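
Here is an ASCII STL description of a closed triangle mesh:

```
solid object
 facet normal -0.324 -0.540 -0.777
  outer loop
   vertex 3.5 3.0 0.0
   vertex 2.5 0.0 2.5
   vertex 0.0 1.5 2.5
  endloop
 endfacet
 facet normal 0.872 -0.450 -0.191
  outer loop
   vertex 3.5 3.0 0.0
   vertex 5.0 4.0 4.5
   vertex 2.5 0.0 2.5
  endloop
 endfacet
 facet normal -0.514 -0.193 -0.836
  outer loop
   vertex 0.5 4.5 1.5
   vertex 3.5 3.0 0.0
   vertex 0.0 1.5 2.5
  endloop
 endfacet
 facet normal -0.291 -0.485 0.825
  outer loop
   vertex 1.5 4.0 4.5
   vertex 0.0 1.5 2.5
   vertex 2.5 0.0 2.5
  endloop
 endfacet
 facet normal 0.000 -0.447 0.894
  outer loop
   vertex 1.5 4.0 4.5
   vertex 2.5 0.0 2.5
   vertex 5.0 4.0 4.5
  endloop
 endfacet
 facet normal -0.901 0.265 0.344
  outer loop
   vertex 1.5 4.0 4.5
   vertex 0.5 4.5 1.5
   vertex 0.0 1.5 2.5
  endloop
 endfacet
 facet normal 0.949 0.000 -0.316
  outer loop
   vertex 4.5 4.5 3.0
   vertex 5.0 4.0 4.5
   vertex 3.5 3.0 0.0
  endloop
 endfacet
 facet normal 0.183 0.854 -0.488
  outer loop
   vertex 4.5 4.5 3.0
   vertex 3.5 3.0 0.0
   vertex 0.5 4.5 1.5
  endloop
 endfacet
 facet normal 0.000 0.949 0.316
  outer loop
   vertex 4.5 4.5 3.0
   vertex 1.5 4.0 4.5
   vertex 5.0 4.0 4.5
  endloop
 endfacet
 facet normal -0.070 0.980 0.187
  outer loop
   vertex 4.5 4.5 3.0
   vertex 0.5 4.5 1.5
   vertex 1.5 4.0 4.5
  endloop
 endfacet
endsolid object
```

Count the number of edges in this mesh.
15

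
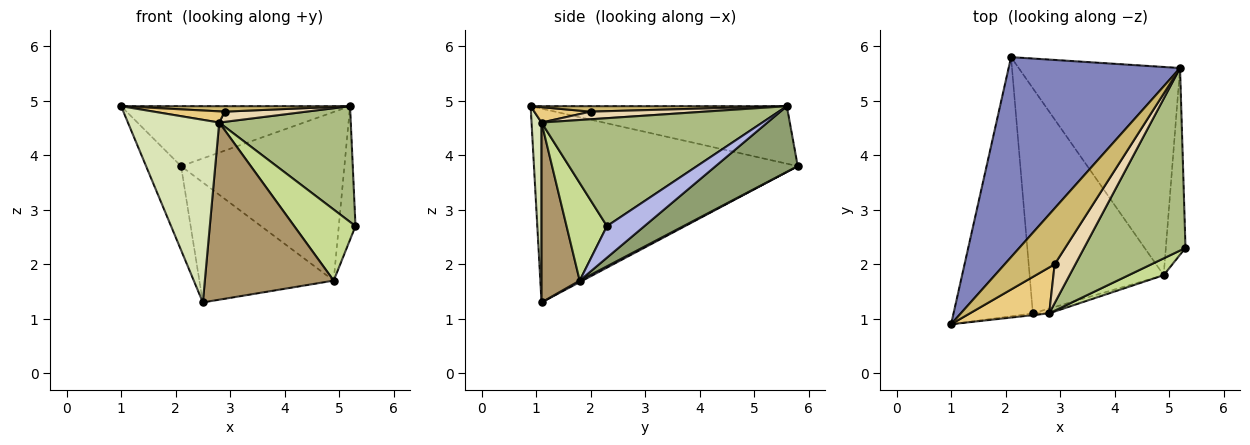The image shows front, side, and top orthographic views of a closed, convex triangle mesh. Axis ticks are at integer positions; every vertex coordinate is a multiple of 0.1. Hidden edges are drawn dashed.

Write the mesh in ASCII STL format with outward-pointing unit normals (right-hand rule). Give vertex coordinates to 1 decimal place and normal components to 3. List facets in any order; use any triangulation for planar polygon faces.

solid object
 facet normal -0.919 0.122 -0.376
  outer loop
   vertex 2.5 1.1 1.3
   vertex 1.0 0.9 4.9
   vertex 2.1 5.8 3.8
  endloop
 endfacet
 facet normal -0.306 0.273 0.912
  outer loop
   vertex 5.2 5.6 4.9
   vertex 2.1 5.8 3.8
   vertex 1.0 0.9 4.9
  endloop
 endfacet
 facet normal 0.010 0.470 -0.882
  outer loop
   vertex 4.9 1.8 1.7
   vertex 2.5 1.1 1.3
   vertex 2.1 5.8 3.8
  endloop
 endfacet
 facet normal 0.794 0.354 -0.494
  outer loop
   vertex 4.9 1.8 1.7
   vertex 5.2 5.6 4.9
   vertex 5.3 2.3 2.7
  endloop
 endfacet
 facet normal 0.302 0.600 -0.741
  outer loop
   vertex 4.9 1.8 1.7
   vertex 2.1 5.8 3.8
   vertex 5.2 5.6 4.9
  endloop
 endfacet
 facet normal 0.669 -0.398 0.628
  outer loop
   vertex 2.8 1.1 4.6
   vertex 5.3 2.3 2.7
   vertex 5.2 5.6 4.9
  endloop
 endfacet
 facet normal 0.540 -0.819 0.193
  outer loop
   vertex 2.8 1.1 4.6
   vertex 4.9 1.8 1.7
   vertex 5.3 2.3 2.7
  endloop
 endfacet
 facet normal 0.109 -0.994 -0.010
  outer loop
   vertex 2.8 1.1 4.6
   vertex 1.0 0.9 4.9
   vertex 2.5 1.1 1.3
  endloop
 endfacet
 facet normal 0.284 -0.959 -0.026
  outer loop
   vertex 2.8 1.1 4.6
   vertex 2.5 1.1 1.3
   vertex 4.9 1.8 1.7
  endloop
 endfacet
 facet normal 0.108 -0.096 0.989
  outer loop
   vertex 2.9 2.0 4.8
   vertex 5.2 5.6 4.9
   vertex 1.0 0.9 4.9
  endloop
 endfacet
 facet normal 0.185 -0.233 0.955
  outer loop
   vertex 2.9 2.0 4.8
   vertex 1.0 0.9 4.9
   vertex 2.8 1.1 4.6
  endloop
 endfacet
 facet normal 0.336 -0.240 0.911
  outer loop
   vertex 2.9 2.0 4.8
   vertex 2.8 1.1 4.6
   vertex 5.2 5.6 4.9
  endloop
 endfacet
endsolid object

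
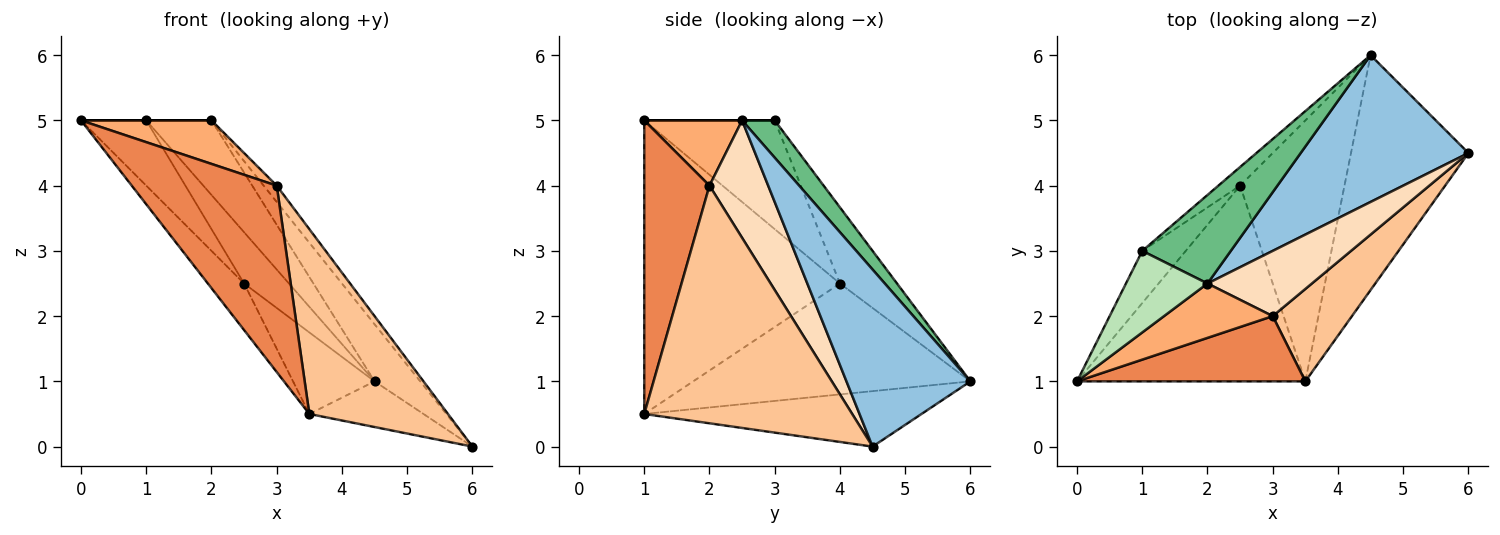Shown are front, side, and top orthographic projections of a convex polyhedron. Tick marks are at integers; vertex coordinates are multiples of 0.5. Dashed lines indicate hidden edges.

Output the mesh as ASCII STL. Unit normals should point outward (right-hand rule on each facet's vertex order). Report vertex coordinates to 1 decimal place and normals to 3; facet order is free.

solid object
 facet normal -0.421 0.173 -0.891
  outer loop
   vertex 3.5 1.0 0.5
   vertex 4.5 6.0 1.0
   vertex 6.0 4.5 0.0
  endloop
 endfacet
 facet normal 0.701 0.258 0.664
  outer loop
   vertex 2.0 2.5 5.0
   vertex 6.0 4.5 0.0
   vertex 4.5 6.0 1.0
  endloop
 endfacet
 facet normal -0.781 0.145 -0.607
  outer loop
   vertex 2.5 4.0 2.5
   vertex 3.5 1.0 0.5
   vertex 0.0 1.0 5.0
  endloop
 endfacet
 facet normal -0.712 0.209 -0.670
  outer loop
   vertex 2.5 4.0 2.5
   vertex 4.5 6.0 1.0
   vertex 3.5 1.0 0.5
  endloop
 endfacet
 facet normal 0.391 -0.869 0.304
  outer loop
   vertex 3.0 2.0 4.0
   vertex 0.0 1.0 5.0
   vertex 3.5 1.0 0.5
  endloop
 endfacet
 facet normal 0.424 -0.566 0.707
  outer loop
   vertex 3.0 2.0 4.0
   vertex 2.0 2.5 5.0
   vertex 0.0 1.0 5.0
  endloop
 endfacet
 facet normal 0.802 -0.535 0.267
  outer loop
   vertex 3.0 2.0 4.0
   vertex 3.5 1.0 0.5
   vertex 6.0 4.5 0.0
  endloop
 endfacet
 facet normal 0.737 0.164 0.655
  outer loop
   vertex 3.0 2.0 4.0
   vertex 6.0 4.5 0.0
   vertex 2.0 2.5 5.0
  endloop
 endfacet
 facet normal 0.307 0.613 0.728
  outer loop
   vertex 1.0 3.0 5.0
   vertex 2.0 2.5 5.0
   vertex 4.5 6.0 1.0
  endloop
 endfacet
 facet normal -0.767 0.603 -0.219
  outer loop
   vertex 1.0 3.0 5.0
   vertex 4.5 6.0 1.0
   vertex 2.5 4.0 2.5
  endloop
 endfacet
 facet normal 0.000 0.000 1.000
  outer loop
   vertex 1.0 3.0 5.0
   vertex 0.0 1.0 5.0
   vertex 2.0 2.5 5.0
  endloop
 endfacet
 facet normal -0.842 0.421 -0.337
  outer loop
   vertex 1.0 3.0 5.0
   vertex 2.5 4.0 2.5
   vertex 0.0 1.0 5.0
  endloop
 endfacet
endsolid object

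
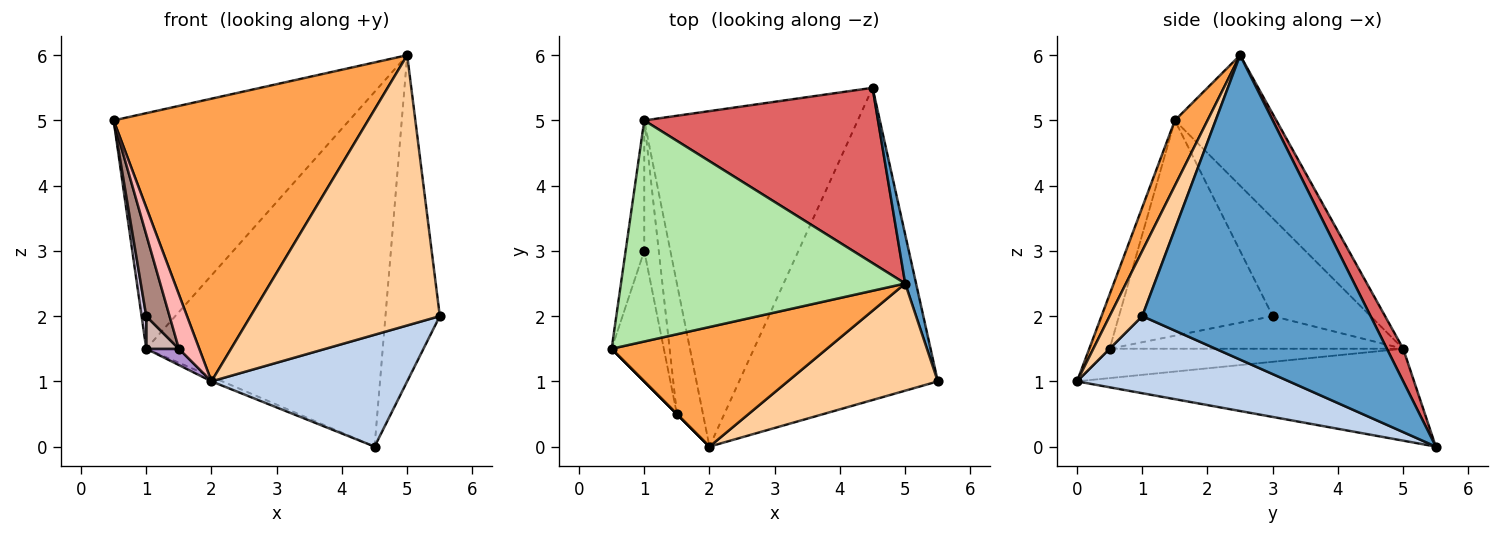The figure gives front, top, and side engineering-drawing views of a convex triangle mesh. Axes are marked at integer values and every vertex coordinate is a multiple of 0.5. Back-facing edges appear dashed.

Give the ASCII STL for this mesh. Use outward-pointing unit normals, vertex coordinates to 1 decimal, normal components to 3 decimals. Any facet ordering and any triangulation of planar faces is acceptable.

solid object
 facet normal 0.972 0.231 0.035
  outer loop
   vertex 5.0 2.5 6.0
   vertex 5.5 1.0 2.0
   vertex 4.5 5.5 0.0
  endloop
 endfacet
 facet normal 0.343 -0.317 -0.884
  outer loop
   vertex 2.0 0.0 1.0
   vertex 4.5 5.5 0.0
   vertex 5.5 1.0 2.0
  endloop
 endfacet
 facet normal 0.117 -0.915 0.387
  outer loop
   vertex 2.0 0.0 1.0
   vertex 5.0 2.5 6.0
   vertex 0.5 1.5 5.0
  endloop
 endfacet
 facet normal 0.158 -0.918 0.364
  outer loop
   vertex 2.0 0.0 1.0
   vertex 5.5 1.0 2.0
   vertex 5.0 2.5 6.0
  endloop
 endfacet
 facet normal -0.395 0.013 -0.918
  outer loop
   vertex 1.0 5.0 1.5
   vertex 4.5 5.5 0.0
   vertex 2.0 0.0 1.0
  endloop
 endfacet
 facet normal -0.300 0.696 0.653
  outer loop
   vertex 1.0 5.0 1.5
   vertex 0.5 1.5 5.0
   vertex 5.0 2.5 6.0
  endloop
 endfacet
 facet normal 0.062 0.895 0.442
  outer loop
   vertex 1.0 5.0 1.5
   vertex 5.0 2.5 6.0
   vertex 4.5 5.5 0.0
  endloop
 endfacet
 facet normal -0.707 -0.707 0.000
  outer loop
   vertex 1.5 0.5 1.5
   vertex 2.0 0.0 1.0
   vertex 0.5 1.5 5.0
  endloop
 endfacet
 facet normal -0.745 -0.083 -0.662
  outer loop
   vertex 1.5 0.5 1.5
   vertex 1.0 5.0 1.5
   vertex 2.0 0.0 1.0
  endloop
 endfacet
 facet normal -0.981 -0.047 -0.187
  outer loop
   vertex 1.0 3.0 2.0
   vertex 0.5 1.5 5.0
   vertex 1.0 5.0 1.5
  endloop
 endfacet
 facet normal -0.961 -0.146 -0.233
  outer loop
   vertex 1.0 3.0 2.0
   vertex 1.5 0.5 1.5
   vertex 0.5 1.5 5.0
  endloop
 endfacet
 facet normal -0.909 -0.101 -0.404
  outer loop
   vertex 1.0 3.0 2.0
   vertex 1.0 5.0 1.5
   vertex 1.5 0.5 1.5
  endloop
 endfacet
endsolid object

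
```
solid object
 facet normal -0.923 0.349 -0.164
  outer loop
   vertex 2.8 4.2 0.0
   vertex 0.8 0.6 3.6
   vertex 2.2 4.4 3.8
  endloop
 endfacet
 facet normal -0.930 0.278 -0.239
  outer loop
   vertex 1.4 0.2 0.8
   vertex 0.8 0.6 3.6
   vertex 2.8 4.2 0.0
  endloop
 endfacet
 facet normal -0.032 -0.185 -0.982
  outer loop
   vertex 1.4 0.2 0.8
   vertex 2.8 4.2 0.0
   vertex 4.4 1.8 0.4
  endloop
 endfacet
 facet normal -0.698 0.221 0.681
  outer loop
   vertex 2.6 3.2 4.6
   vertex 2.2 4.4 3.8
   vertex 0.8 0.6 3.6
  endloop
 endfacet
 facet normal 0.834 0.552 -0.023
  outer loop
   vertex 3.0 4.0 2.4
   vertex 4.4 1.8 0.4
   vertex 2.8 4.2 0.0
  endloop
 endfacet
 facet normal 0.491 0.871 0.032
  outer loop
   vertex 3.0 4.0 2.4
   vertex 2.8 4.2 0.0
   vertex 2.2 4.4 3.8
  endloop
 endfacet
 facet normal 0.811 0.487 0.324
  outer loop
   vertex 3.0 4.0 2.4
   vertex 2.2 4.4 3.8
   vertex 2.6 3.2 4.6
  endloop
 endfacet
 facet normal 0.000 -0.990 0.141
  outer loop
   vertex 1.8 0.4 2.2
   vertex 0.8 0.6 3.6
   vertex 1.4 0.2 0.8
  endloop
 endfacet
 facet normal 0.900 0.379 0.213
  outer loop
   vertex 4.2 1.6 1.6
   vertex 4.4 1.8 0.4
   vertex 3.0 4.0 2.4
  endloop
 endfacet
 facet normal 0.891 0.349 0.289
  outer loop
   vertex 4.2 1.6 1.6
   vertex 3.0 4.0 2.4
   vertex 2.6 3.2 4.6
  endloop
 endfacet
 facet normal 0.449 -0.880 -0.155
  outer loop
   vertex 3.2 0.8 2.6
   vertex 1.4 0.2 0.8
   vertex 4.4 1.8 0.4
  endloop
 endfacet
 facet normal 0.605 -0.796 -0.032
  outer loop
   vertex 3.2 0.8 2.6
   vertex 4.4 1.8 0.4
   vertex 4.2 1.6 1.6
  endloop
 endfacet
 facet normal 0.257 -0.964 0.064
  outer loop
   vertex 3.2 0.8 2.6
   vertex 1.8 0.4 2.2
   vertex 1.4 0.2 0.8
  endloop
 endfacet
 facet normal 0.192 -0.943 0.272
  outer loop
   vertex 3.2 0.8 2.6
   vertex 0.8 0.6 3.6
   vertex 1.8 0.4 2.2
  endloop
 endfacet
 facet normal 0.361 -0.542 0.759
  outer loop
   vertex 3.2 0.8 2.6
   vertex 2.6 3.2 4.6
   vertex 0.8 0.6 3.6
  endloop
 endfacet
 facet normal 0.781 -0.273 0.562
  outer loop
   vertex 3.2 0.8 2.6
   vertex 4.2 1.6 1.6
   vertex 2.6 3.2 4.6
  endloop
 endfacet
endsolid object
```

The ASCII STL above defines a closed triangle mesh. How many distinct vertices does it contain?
10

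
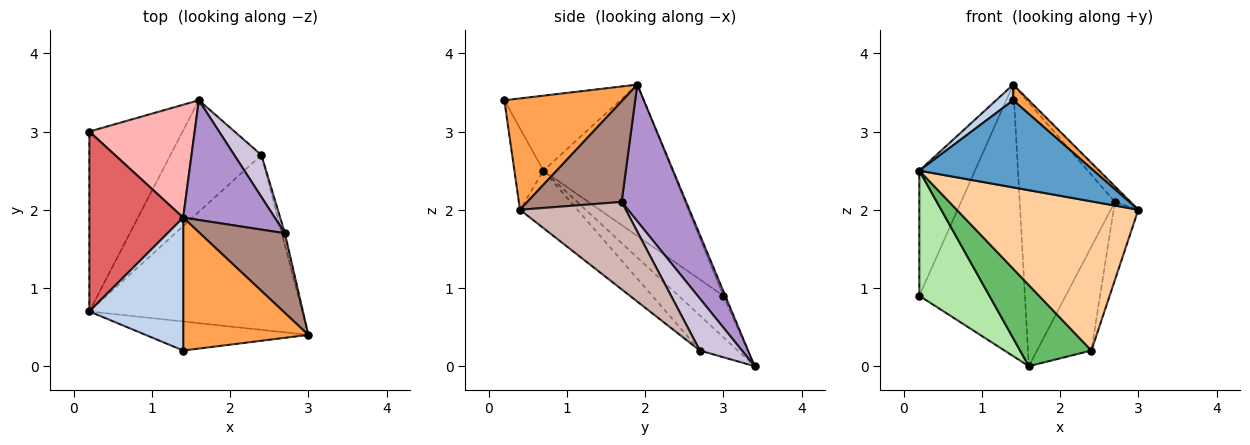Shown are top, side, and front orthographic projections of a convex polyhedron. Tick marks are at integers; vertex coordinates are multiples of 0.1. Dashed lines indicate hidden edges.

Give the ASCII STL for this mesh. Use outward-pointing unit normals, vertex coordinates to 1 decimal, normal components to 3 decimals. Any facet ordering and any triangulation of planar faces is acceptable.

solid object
 facet normal -0.156 -0.937 -0.312
  outer loop
   vertex 1.4 0.2 3.4
   vertex 0.2 0.7 2.5
   vertex 3.0 0.4 2.0
  endloop
 endfacet
 facet normal -0.622 -0.092 0.778
  outer loop
   vertex 1.4 0.2 3.4
   vertex 1.4 1.9 3.6
   vertex 0.2 0.7 2.5
  endloop
 endfacet
 facet normal 0.662 -0.088 0.744
  outer loop
   vertex 1.4 0.2 3.4
   vertex 3.0 0.4 2.0
   vertex 1.4 1.9 3.6
  endloop
 endfacet
 facet normal -0.201 -0.636 -0.745
  outer loop
   vertex 2.4 2.7 0.2
   vertex 3.0 0.4 2.0
   vertex 0.2 0.7 2.5
  endloop
 endfacet
 facet normal -0.298 -0.561 -0.772
  outer loop
   vertex 2.4 2.7 0.2
   vertex 0.2 0.7 2.5
   vertex 1.6 3.4 0.0
  endloop
 endfacet
 facet normal -0.343 -0.537 -0.771
  outer loop
   vertex 0.2 3.0 0.9
   vertex 1.6 3.4 0.0
   vertex 0.2 0.7 2.5
  endloop
 endfacet
 facet normal -0.798 0.344 0.495
  outer loop
   vertex 0.2 3.0 0.9
   vertex 0.2 0.7 2.5
   vertex 1.4 1.9 3.6
  endloop
 endfacet
 facet normal -0.017 0.923 0.384
  outer loop
   vertex 0.2 3.0 0.9
   vertex 1.4 1.9 3.6
   vertex 1.6 3.4 0.0
  endloop
 endfacet
 facet normal 0.525 0.775 0.352
  outer loop
   vertex 2.7 1.7 2.1
   vertex 1.6 3.4 0.0
   vertex 1.4 1.9 3.6
  endloop
 endfacet
 facet normal 0.583 0.753 0.304
  outer loop
   vertex 2.7 1.7 2.1
   vertex 2.4 2.7 0.2
   vertex 1.6 3.4 0.0
  endloop
 endfacet
 facet normal 0.758 0.126 0.640
  outer loop
   vertex 2.7 1.7 2.1
   vertex 1.4 1.9 3.6
   vertex 3.0 0.4 2.0
  endloop
 endfacet
 facet normal 0.973 0.227 -0.034
  outer loop
   vertex 2.7 1.7 2.1
   vertex 3.0 0.4 2.0
   vertex 2.4 2.7 0.2
  endloop
 endfacet
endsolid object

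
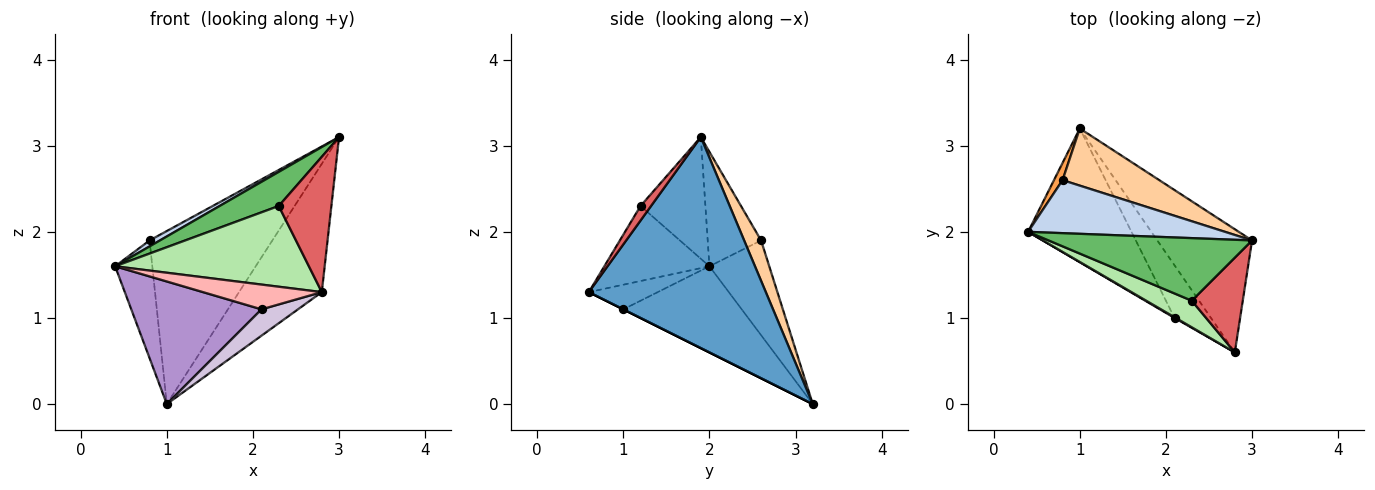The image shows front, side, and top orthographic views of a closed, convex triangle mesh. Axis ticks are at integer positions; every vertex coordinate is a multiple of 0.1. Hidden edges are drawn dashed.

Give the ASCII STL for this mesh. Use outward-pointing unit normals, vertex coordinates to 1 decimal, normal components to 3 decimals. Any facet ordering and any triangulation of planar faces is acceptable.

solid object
 facet normal 0.839 0.393 -0.377
  outer loop
   vertex 1.0 3.2 0.0
   vertex 3.0 1.9 3.1
   vertex 2.8 0.6 1.3
  endloop
 endfacet
 facet normal -0.500 -0.097 0.861
  outer loop
   vertex 0.8 2.6 1.9
   vertex 0.4 2.0 1.6
   vertex 3.0 1.9 3.1
  endloop
 endfacet
 facet normal -0.847 0.526 0.077
  outer loop
   vertex 0.8 2.6 1.9
   vertex 1.0 3.2 0.0
   vertex 0.4 2.0 1.6
  endloop
 endfacet
 facet normal 0.130 0.941 0.311
  outer loop
   vertex 0.8 2.6 1.9
   vertex 3.0 1.9 3.1
   vertex 1.0 3.2 0.0
  endloop
 endfacet
 facet normal -0.465 -0.424 0.777
  outer loop
   vertex 2.3 1.2 2.3
   vertex 3.0 1.9 3.1
   vertex 0.4 2.0 1.6
  endloop
 endfacet
 facet normal -0.458 -0.844 0.278
  outer loop
   vertex 2.3 1.2 2.3
   vertex 0.4 2.0 1.6
   vertex 2.8 0.6 1.3
  endloop
 endfacet
 facet normal 0.162 -0.808 0.566
  outer loop
   vertex 2.3 1.2 2.3
   vertex 2.8 0.6 1.3
   vertex 3.0 1.9 3.1
  endloop
 endfacet
 facet normal -0.501 -0.865 0.025
  outer loop
   vertex 2.1 1.0 1.1
   vertex 2.8 0.6 1.3
   vertex 0.4 2.0 1.6
  endloop
 endfacet
 facet normal -0.523 -0.576 -0.628
  outer loop
   vertex 2.1 1.0 1.1
   vertex 0.4 2.0 1.6
   vertex 1.0 3.2 0.0
  endloop
 endfacet
 facet normal 0.000 -0.447 -0.894
  outer loop
   vertex 2.1 1.0 1.1
   vertex 1.0 3.2 0.0
   vertex 2.8 0.6 1.3
  endloop
 endfacet
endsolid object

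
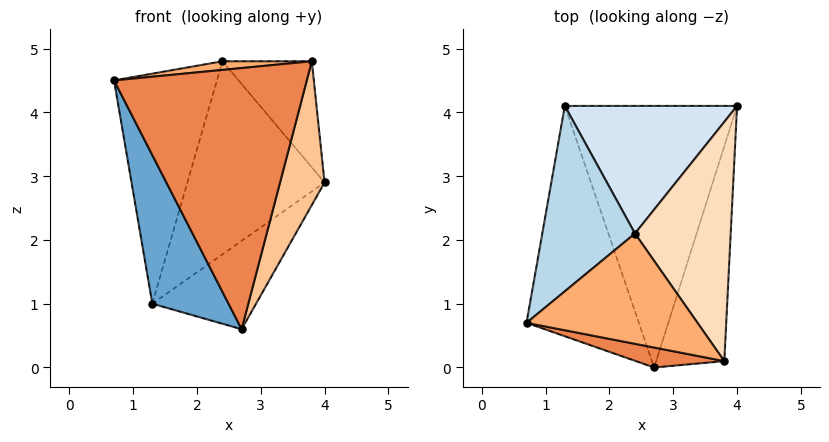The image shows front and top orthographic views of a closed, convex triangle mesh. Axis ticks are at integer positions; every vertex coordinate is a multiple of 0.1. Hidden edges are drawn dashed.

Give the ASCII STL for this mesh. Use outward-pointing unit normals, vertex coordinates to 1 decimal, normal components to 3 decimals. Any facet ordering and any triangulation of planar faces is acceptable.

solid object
 facet normal -0.877 -0.260 -0.403
  outer loop
   vertex 1.3 4.1 1.0
   vertex 2.7 0.0 0.6
   vertex 0.7 0.7 4.5
  endloop
 endfacet
 facet normal 0.555 0.266 -0.788
  outer loop
   vertex 1.3 4.1 1.0
   vertex 4.0 4.1 2.9
   vertex 2.7 0.0 0.6
  endloop
 endfacet
 facet normal -0.601 0.622 0.502
  outer loop
   vertex 1.3 4.1 1.0
   vertex 0.7 0.7 4.5
   vertex 2.4 2.1 4.8
  endloop
 endfacet
 facet normal -0.362 0.778 0.514
  outer loop
   vertex 1.3 4.1 1.0
   vertex 2.4 2.1 4.8
   vertex 4.0 4.1 2.9
  endloop
 endfacet
 facet normal -0.196 -0.978 0.075
  outer loop
   vertex 3.8 0.1 4.8
   vertex 0.7 0.7 4.5
   vertex 2.7 0.0 0.6
  endloop
 endfacet
 facet normal -0.111 -0.078 0.991
  outer loop
   vertex 3.8 0.1 4.8
   vertex 2.4 2.1 4.8
   vertex 0.7 0.7 4.5
  endloop
 endfacet
 facet normal 0.955 -0.165 -0.246
  outer loop
   vertex 3.8 0.1 4.8
   vertex 2.7 0.0 0.6
   vertex 4.0 4.1 2.9
  endloop
 endfacet
 facet normal 0.501 0.351 0.791
  outer loop
   vertex 3.8 0.1 4.8
   vertex 4.0 4.1 2.9
   vertex 2.4 2.1 4.8
  endloop
 endfacet
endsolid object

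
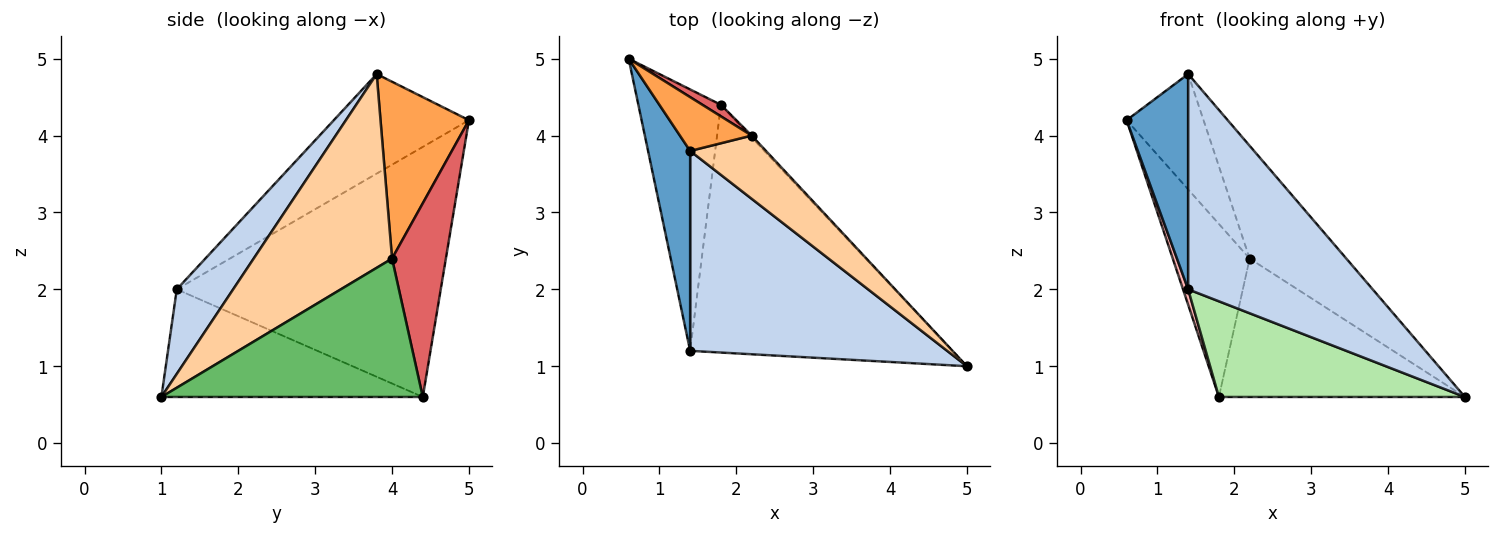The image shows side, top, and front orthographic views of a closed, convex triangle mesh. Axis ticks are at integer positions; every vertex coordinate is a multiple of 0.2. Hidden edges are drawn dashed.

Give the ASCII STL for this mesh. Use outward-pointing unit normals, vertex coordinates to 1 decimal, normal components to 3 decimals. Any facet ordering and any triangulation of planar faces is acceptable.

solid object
 facet normal -0.849 -0.387 0.359
  outer loop
   vertex 1.4 1.2 2.0
   vertex 1.4 3.8 4.8
   vertex 0.6 5.0 4.2
  endloop
 endfacet
 facet normal 0.218 -0.715 0.664
  outer loop
   vertex 1.4 1.2 2.0
   vertex 5.0 1.0 0.6
   vertex 1.4 3.8 4.8
  endloop
 endfacet
 facet normal 0.722 0.627 0.293
  outer loop
   vertex 2.2 4.0 2.4
   vertex 0.6 5.0 4.2
   vertex 1.4 3.8 4.8
  endloop
 endfacet
 facet normal 0.781 0.545 0.306
  outer loop
   vertex 2.2 4.0 2.4
   vertex 1.4 3.8 4.8
   vertex 5.0 1.0 0.6
  endloop
 endfacet
 facet normal 0.728 0.685 -0.010
  outer loop
   vertex 1.8 4.4 0.6
   vertex 2.2 4.0 2.4
   vertex 5.0 1.0 0.6
  endloop
 endfacet
 facet normal -0.357 -0.336 -0.871
  outer loop
   vertex 1.8 4.4 0.6
   vertex 5.0 1.0 0.6
   vertex 1.4 1.2 2.0
  endloop
 endfacet
 facet normal 0.573 0.818 0.055
  outer loop
   vertex 1.8 4.4 0.6
   vertex 0.6 5.0 4.2
   vertex 2.2 4.0 2.4
  endloop
 endfacet
 facet normal -0.949 -0.018 -0.313
  outer loop
   vertex 1.8 4.4 0.6
   vertex 1.4 1.2 2.0
   vertex 0.6 5.0 4.2
  endloop
 endfacet
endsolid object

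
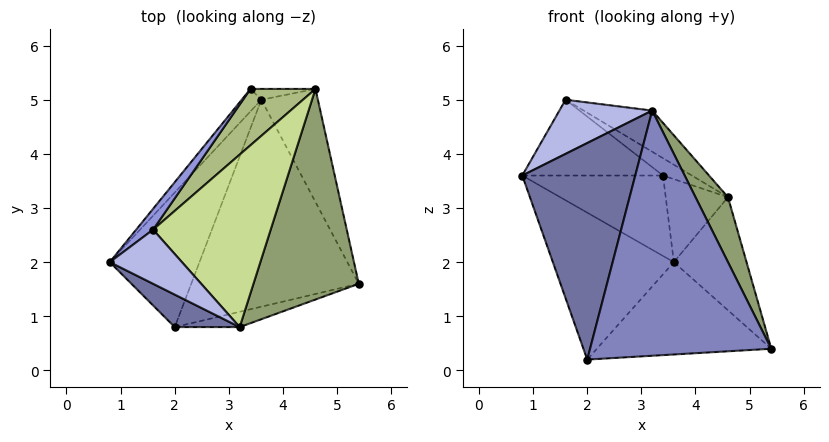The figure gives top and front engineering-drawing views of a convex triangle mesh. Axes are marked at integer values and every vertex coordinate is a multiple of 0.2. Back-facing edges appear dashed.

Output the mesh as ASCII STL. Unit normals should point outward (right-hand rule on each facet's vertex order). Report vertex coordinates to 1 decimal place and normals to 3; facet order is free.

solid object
 facet normal -0.494 -0.860 0.129
  outer loop
   vertex 2.0 0.8 0.2
   vertex 3.2 0.8 4.8
   vertex 0.8 2.0 3.6
  endloop
 endfacet
 facet normal 0.232 -0.971 -0.061
  outer loop
   vertex 2.0 0.8 0.2
   vertex 5.4 1.6 0.4
   vertex 3.2 0.8 4.8
  endloop
 endfacet
 facet normal -0.765 0.621 0.171
  outer loop
   vertex 1.6 2.6 5.0
   vertex 3.4 5.2 3.6
   vertex 0.8 2.0 3.6
  endloop
 endfacet
 facet normal -0.577 -0.577 0.577
  outer loop
   vertex 1.6 2.6 5.0
   vertex 0.8 2.0 3.6
   vertex 3.2 0.8 4.8
  endloop
 endfacet
 facet normal 0.896 -0.131 0.424
  outer loop
   vertex 4.6 5.2 3.2
   vertex 3.2 0.8 4.8
   vertex 5.4 1.6 0.4
  endloop
 endfacet
 facet normal 0.304 0.280 0.911
  outer loop
   vertex 4.6 5.2 3.2
   vertex 3.4 5.2 3.6
   vertex 1.6 2.6 5.0
  endloop
 endfacet
 facet normal 0.357 0.217 0.909
  outer loop
   vertex 4.6 5.2 3.2
   vertex 1.6 2.6 5.0
   vertex 3.2 0.8 4.8
  endloop
 endfacet
 facet normal -0.043 0.991 -0.129
  outer loop
   vertex 3.6 5.0 2.0
   vertex 3.4 5.2 3.6
   vertex 4.6 5.2 3.2
  endloop
 endfacet
 facet normal -0.764 0.621 -0.173
  outer loop
   vertex 3.6 5.0 2.0
   vertex 0.8 2.0 3.6
   vertex 3.4 5.2 3.6
  endloop
 endfacet
 facet normal -0.762 0.478 -0.437
  outer loop
   vertex 3.6 5.0 2.0
   vertex 2.0 0.8 0.2
   vertex 0.8 2.0 3.6
  endloop
 endfacet
 facet normal -0.042 0.407 -0.912
  outer loop
   vertex 3.6 5.0 2.0
   vertex 5.4 1.6 0.4
   vertex 2.0 0.8 0.2
  endloop
 endfacet
 facet normal 0.577 0.577 -0.577
  outer loop
   vertex 3.6 5.0 2.0
   vertex 4.6 5.2 3.2
   vertex 5.4 1.6 0.4
  endloop
 endfacet
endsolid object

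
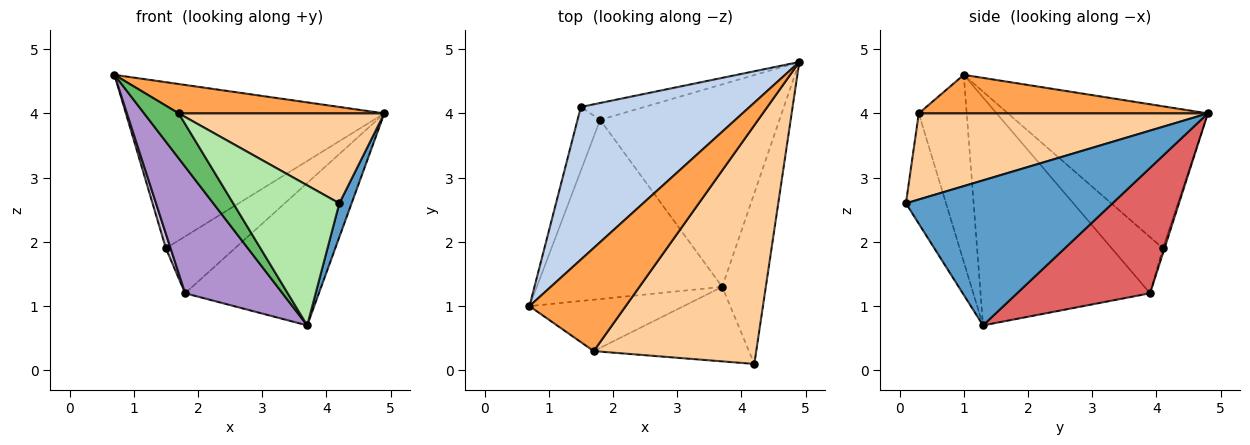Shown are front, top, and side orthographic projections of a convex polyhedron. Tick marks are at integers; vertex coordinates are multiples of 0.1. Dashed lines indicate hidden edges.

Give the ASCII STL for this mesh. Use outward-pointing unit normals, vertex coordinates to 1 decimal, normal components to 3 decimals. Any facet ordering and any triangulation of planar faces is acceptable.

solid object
 facet normal 0.956 -0.057 -0.287
  outer loop
   vertex 3.7 1.3 0.7
   vertex 4.9 4.8 4.0
   vertex 4.2 0.1 2.6
  endloop
 endfacet
 facet normal -0.495 0.640 0.588
  outer loop
   vertex 1.5 4.1 1.9
   vertex 0.7 1.0 4.6
   vertex 4.9 4.8 4.0
  endloop
 endfacet
 facet normal 0.360 -0.256 0.897
  outer loop
   vertex 1.7 0.3 4.0
   vertex 4.9 4.8 4.0
   vertex 0.7 1.0 4.6
  endloop
 endfacet
 facet normal 0.444 -0.316 0.838
  outer loop
   vertex 1.7 0.3 4.0
   vertex 4.2 0.1 2.6
   vertex 4.9 4.8 4.0
  endloop
 endfacet
 facet normal -0.674 -0.486 -0.556
  outer loop
   vertex 1.7 0.3 4.0
   vertex 0.7 1.0 4.6
   vertex 3.7 1.3 0.7
  endloop
 endfacet
 facet normal -0.317 -0.837 -0.446
  outer loop
   vertex 1.7 0.3 4.0
   vertex 3.7 1.3 0.7
   vertex 4.2 0.1 2.6
  endloop
 endfacet
 facet normal 0.496 0.499 -0.710
  outer loop
   vertex 1.8 3.9 1.2
   vertex 4.9 4.8 4.0
   vertex 3.7 1.3 0.7
  endloop
 endfacet
 facet normal -0.022 0.959 -0.283
  outer loop
   vertex 1.8 3.9 1.2
   vertex 1.5 4.1 1.9
   vertex 4.9 4.8 4.0
  endloop
 endfacet
 facet normal -0.709 -0.407 -0.576
  outer loop
   vertex 1.8 3.9 1.2
   vertex 3.7 1.3 0.7
   vertex 0.7 1.0 4.6
  endloop
 endfacet
 facet normal -0.924 -0.085 -0.372
  outer loop
   vertex 1.8 3.9 1.2
   vertex 0.7 1.0 4.6
   vertex 1.5 4.1 1.9
  endloop
 endfacet
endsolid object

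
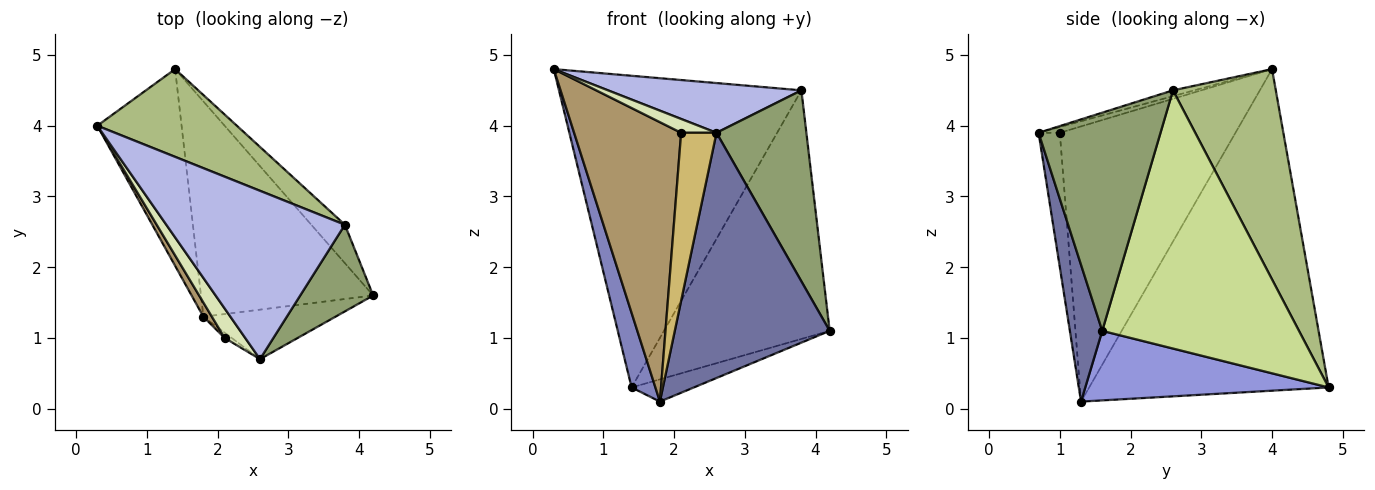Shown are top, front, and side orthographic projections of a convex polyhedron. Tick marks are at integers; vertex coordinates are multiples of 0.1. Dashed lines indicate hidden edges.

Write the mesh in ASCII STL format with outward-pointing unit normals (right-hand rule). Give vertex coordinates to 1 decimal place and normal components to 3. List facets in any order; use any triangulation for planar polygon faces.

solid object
 facet normal 0.201 -0.960 -0.194
  outer loop
   vertex 1.8 1.3 0.1
   vertex 4.2 1.6 1.1
   vertex 2.6 0.7 3.9
  endloop
 endfacet
 facet normal -0.963 -0.096 -0.252
  outer loop
   vertex 1.4 4.8 0.3
   vertex 1.8 1.3 0.1
   vertex 0.3 4.0 4.8
  endloop
 endfacet
 facet normal 0.373 0.095 -0.923
  outer loop
   vertex 1.4 4.8 0.3
   vertex 4.2 1.6 1.1
   vertex 1.8 1.3 0.1
  endloop
 endfacet
 facet normal -0.031 -0.283 0.959
  outer loop
   vertex 3.8 2.6 4.5
   vertex 0.3 4.0 4.8
   vertex 2.6 0.7 3.9
  endloop
 endfacet
 facet normal 0.777 -0.573 0.260
  outer loop
   vertex 3.8 2.6 4.5
   vertex 2.6 0.7 3.9
   vertex 4.2 1.6 1.1
  endloop
 endfacet
 facet normal 0.378 0.891 0.251
  outer loop
   vertex 3.8 2.6 4.5
   vertex 1.4 4.8 0.3
   vertex 0.3 4.0 4.8
  endloop
 endfacet
 facet normal 0.761 0.641 -0.099
  outer loop
   vertex 3.8 2.6 4.5
   vertex 4.2 1.6 1.1
   vertex 1.4 4.8 0.3
  endloop
 endfacet
 facet normal -0.247 -0.411 0.877
  outer loop
   vertex 2.1 1.0 3.9
   vertex 2.6 0.7 3.9
   vertex 0.3 4.0 4.8
  endloop
 endfacet
 facet normal -0.854 -0.520 0.026
  outer loop
   vertex 2.1 1.0 3.9
   vertex 0.3 4.0 4.8
   vertex 1.8 1.3 0.1
  endloop
 endfacet
 facet normal -0.514 -0.857 -0.027
  outer loop
   vertex 2.1 1.0 3.9
   vertex 1.8 1.3 0.1
   vertex 2.6 0.7 3.9
  endloop
 endfacet
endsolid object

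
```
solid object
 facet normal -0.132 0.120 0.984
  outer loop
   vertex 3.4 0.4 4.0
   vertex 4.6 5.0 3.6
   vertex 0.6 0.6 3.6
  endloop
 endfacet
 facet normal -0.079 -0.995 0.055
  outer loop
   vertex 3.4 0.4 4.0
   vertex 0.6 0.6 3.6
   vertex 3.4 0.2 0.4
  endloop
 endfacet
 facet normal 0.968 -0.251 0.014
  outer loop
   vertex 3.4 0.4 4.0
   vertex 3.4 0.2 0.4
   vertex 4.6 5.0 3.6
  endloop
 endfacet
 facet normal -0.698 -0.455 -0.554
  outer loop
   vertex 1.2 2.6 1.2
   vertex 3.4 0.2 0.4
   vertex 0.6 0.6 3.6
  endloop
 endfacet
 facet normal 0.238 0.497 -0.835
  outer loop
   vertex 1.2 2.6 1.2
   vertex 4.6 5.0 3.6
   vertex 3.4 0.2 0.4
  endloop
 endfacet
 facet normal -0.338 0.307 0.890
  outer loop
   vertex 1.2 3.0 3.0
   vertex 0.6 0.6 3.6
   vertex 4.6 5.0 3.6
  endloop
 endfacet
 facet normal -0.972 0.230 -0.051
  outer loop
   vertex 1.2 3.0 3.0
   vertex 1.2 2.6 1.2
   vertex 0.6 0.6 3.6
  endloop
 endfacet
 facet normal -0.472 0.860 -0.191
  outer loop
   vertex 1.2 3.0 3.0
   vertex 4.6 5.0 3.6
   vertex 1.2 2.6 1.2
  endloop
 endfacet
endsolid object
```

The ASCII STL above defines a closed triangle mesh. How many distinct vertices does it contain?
6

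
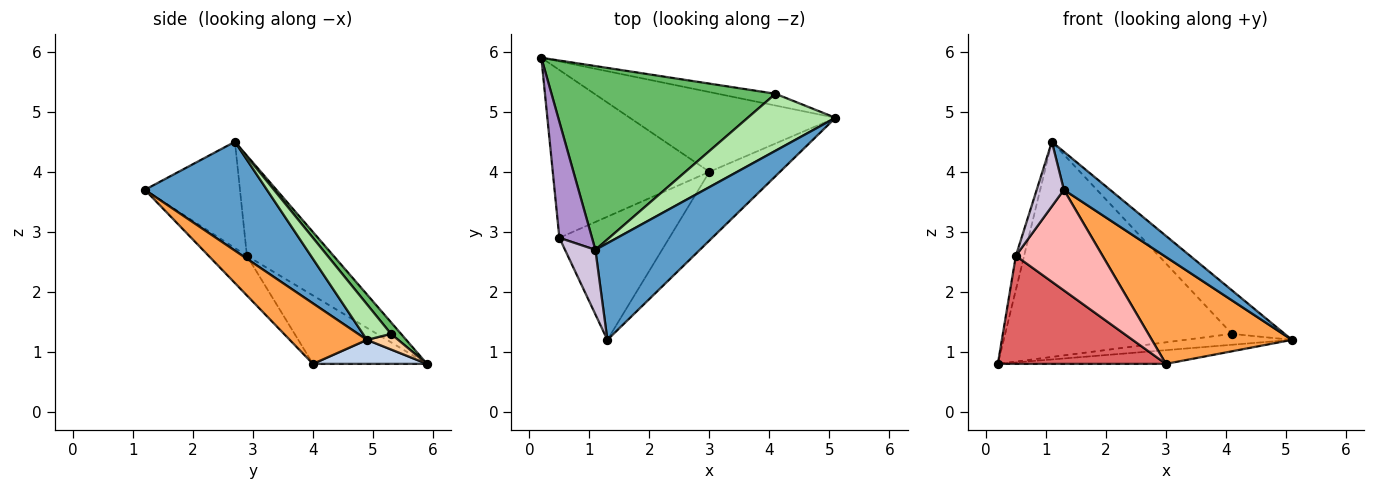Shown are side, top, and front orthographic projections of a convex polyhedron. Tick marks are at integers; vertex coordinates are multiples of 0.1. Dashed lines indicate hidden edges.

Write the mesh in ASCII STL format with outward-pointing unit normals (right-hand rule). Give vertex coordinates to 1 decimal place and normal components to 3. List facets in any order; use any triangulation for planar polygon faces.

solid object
 facet normal 0.696 -0.263 0.668
  outer loop
   vertex 1.1 2.7 4.5
   vertex 1.3 1.2 3.7
   vertex 5.1 4.9 1.2
  endloop
 endfacet
 facet normal 0.114 0.168 -0.979
  outer loop
   vertex 3.0 4.0 0.8
   vertex 0.2 5.9 0.8
   vertex 5.1 4.9 1.2
  endloop
 endfacet
 facet normal 0.421 -0.763 -0.490
  outer loop
   vertex 3.0 4.0 0.8
   vertex 5.1 4.9 1.2
   vertex 1.3 1.2 3.7
  endloop
 endfacet
 facet normal 0.195 0.667 -0.719
  outer loop
   vertex 4.1 5.3 1.3
   vertex 5.1 4.9 1.2
   vertex 0.2 5.9 0.8
  endloop
 endfacet
 facet normal 0.034 0.760 0.649
  outer loop
   vertex 4.1 5.3 1.3
   vertex 0.2 5.9 0.8
   vertex 1.1 2.7 4.5
  endloop
 endfacet
 facet normal 0.307 0.577 0.757
  outer loop
   vertex 4.1 5.3 1.3
   vertex 1.1 2.7 4.5
   vertex 5.1 4.9 1.2
  endloop
 endfacet
 facet normal -0.345 -0.508 -0.789
  outer loop
   vertex 0.5 2.9 2.6
   vertex 0.2 5.9 0.8
   vertex 3.0 4.0 0.8
  endloop
 endfacet
 facet normal -0.269 -0.609 -0.746
  outer loop
   vertex 0.5 2.9 2.6
   vertex 3.0 4.0 0.8
   vertex 1.3 1.2 3.7
  endloop
 endfacet
 facet normal -0.947 0.090 0.309
  outer loop
   vertex 0.5 2.9 2.6
   vertex 1.1 2.7 4.5
   vertex 0.2 5.9 0.8
  endloop
 endfacet
 facet normal -0.927 -0.265 0.265
  outer loop
   vertex 0.5 2.9 2.6
   vertex 1.3 1.2 3.7
   vertex 1.1 2.7 4.5
  endloop
 endfacet
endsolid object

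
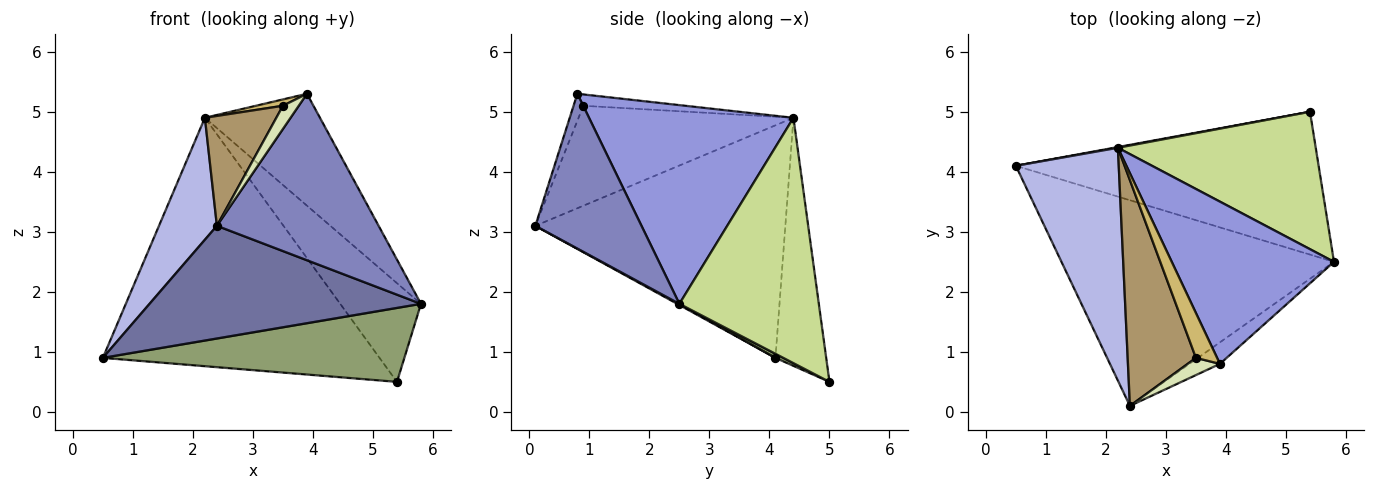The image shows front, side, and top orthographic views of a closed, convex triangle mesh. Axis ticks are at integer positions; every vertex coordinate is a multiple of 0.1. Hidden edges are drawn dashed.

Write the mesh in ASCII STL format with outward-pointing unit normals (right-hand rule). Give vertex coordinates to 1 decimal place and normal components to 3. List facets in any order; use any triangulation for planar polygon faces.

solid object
 facet normal 0.004 -0.481 -0.877
  outer loop
   vertex 2.4 0.1 3.1
   vertex 0.5 4.1 0.9
   vertex 5.8 2.5 1.8
  endloop
 endfacet
 facet normal 0.546 -0.831 -0.108
  outer loop
   vertex 3.9 0.8 5.3
   vertex 2.4 0.1 3.1
   vertex 5.8 2.5 1.8
  endloop
 endfacet
 facet normal 0.710 0.400 0.580
  outer loop
   vertex 2.2 4.4 4.9
   vertex 3.9 0.8 5.3
   vertex 5.8 2.5 1.8
  endloop
 endfacet
 facet normal -0.895 -0.207 0.396
  outer loop
   vertex 2.2 4.4 4.9
   vertex 0.5 4.1 0.9
   vertex 2.4 0.1 3.1
  endloop
 endfacet
 facet normal 0.012 -0.460 -0.888
  outer loop
   vertex 5.4 5.0 0.5
   vertex 5.8 2.5 1.8
   vertex 0.5 4.1 0.9
  endloop
 endfacet
 facet normal -0.180 0.984 0.003
  outer loop
   vertex 5.4 5.0 0.5
   vertex 0.5 4.1 0.9
   vertex 2.2 4.4 4.9
  endloop
 endfacet
 facet normal 0.710 0.411 0.572
  outer loop
   vertex 5.4 5.0 0.5
   vertex 2.2 4.4 4.9
   vertex 5.8 2.5 1.8
  endloop
 endfacet
 facet normal -0.446 -0.719 0.533
  outer loop
   vertex 3.5 0.9 5.1
   vertex 2.4 0.1 3.1
   vertex 3.9 0.8 5.3
  endloop
 endfacet
 facet normal -0.796 -0.265 0.544
  outer loop
   vertex 3.5 0.9 5.1
   vertex 2.2 4.4 4.9
   vertex 2.4 0.1 3.1
  endloop
 endfacet
 facet normal -0.468 -0.124 0.875
  outer loop
   vertex 3.5 0.9 5.1
   vertex 3.9 0.8 5.3
   vertex 2.2 4.4 4.9
  endloop
 endfacet
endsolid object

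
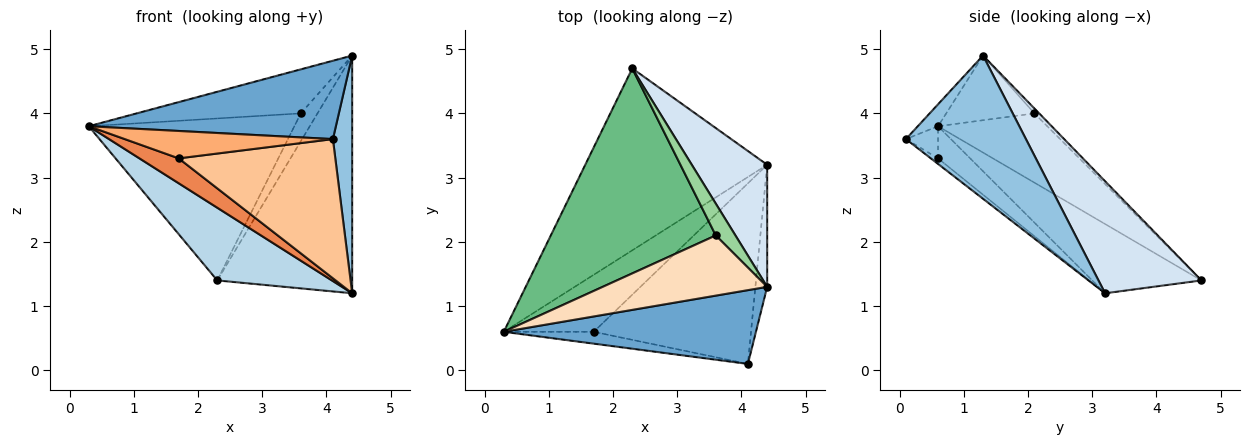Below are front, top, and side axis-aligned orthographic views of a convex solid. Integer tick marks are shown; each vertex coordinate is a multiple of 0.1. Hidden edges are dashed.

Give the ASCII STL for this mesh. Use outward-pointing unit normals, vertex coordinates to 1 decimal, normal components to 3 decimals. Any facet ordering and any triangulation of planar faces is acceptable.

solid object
 facet normal -0.060 -0.727 0.684
  outer loop
   vertex 4.4 1.3 4.9
   vertex 0.3 0.6 3.8
   vertex 4.1 0.1 3.6
  endloop
 endfacet
 facet normal 0.984 -0.158 -0.081
  outer loop
   vertex 4.4 1.3 4.9
   vertex 4.1 0.1 3.6
   vertex 4.4 3.2 1.2
  endloop
 endfacet
 facet normal -0.333 -0.350 -0.875
  outer loop
   vertex 2.3 4.7 1.4
   vertex 4.4 3.2 1.2
   vertex 0.3 0.6 3.8
  endloop
 endfacet
 facet normal 0.562 0.736 0.378
  outer loop
   vertex 2.3 4.7 1.4
   vertex 4.4 1.3 4.9
   vertex 4.4 3.2 1.2
  endloop
 endfacet
 facet normal -0.311 -0.380 -0.871
  outer loop
   vertex 1.7 0.6 3.3
   vertex 0.3 0.6 3.8
   vertex 4.4 3.2 1.2
  endloop
 endfacet
 facet normal -0.140 -0.909 -0.393
  outer loop
   vertex 1.7 0.6 3.3
   vertex 4.1 0.1 3.6
   vertex 0.3 0.6 3.8
  endloop
 endfacet
 facet normal -0.028 -0.610 -0.792
  outer loop
   vertex 1.7 0.6 3.3
   vertex 4.4 3.2 1.2
   vertex 4.1 0.1 3.6
  endloop
 endfacet
 facet normal -0.302 0.563 0.769
  outer loop
   vertex 3.6 2.1 4.0
   vertex 0.3 0.6 3.8
   vertex 4.4 1.3 4.9
  endloop
 endfacet
 facet normal -0.313 0.589 0.745
  outer loop
   vertex 3.6 2.1 4.0
   vertex 2.3 4.7 1.4
   vertex 0.3 0.6 3.8
  endloop
 endfacet
 facet normal -0.185 0.647 0.740
  outer loop
   vertex 3.6 2.1 4.0
   vertex 4.4 1.3 4.9
   vertex 2.3 4.7 1.4
  endloop
 endfacet
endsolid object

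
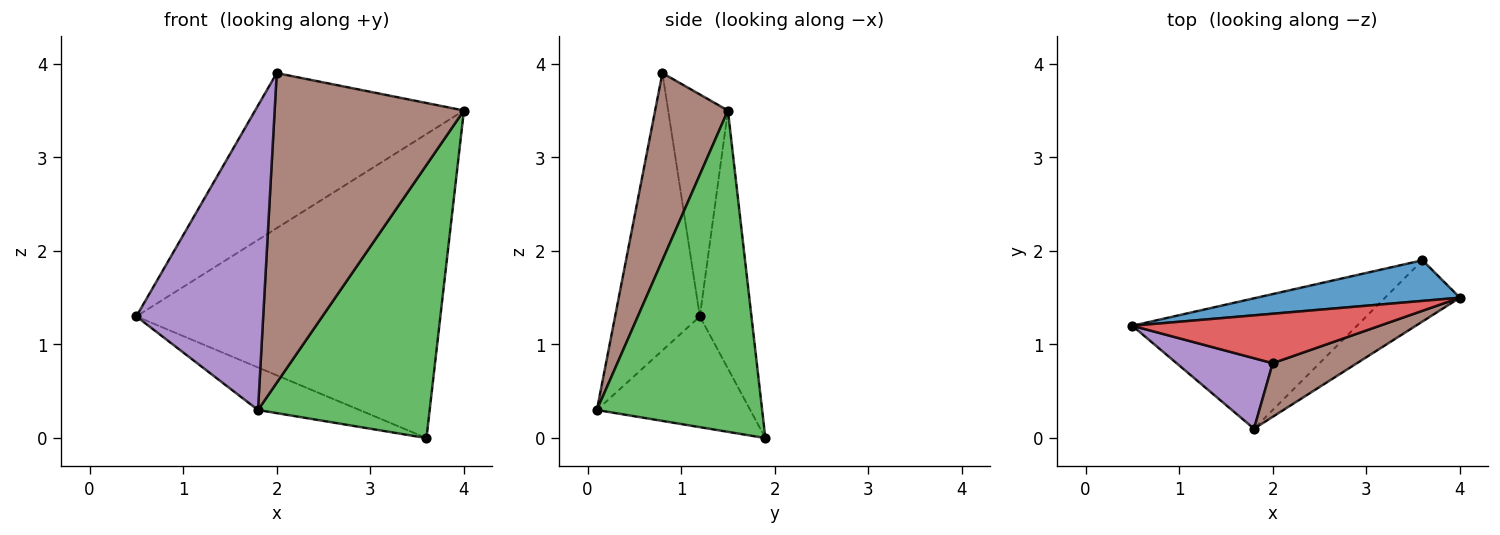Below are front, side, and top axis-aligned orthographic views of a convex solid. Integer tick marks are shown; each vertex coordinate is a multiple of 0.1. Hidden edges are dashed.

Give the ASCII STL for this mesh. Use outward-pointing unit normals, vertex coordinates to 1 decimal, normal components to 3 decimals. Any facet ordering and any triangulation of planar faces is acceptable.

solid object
 facet normal -0.166 0.977 0.131
  outer loop
   vertex 3.6 1.9 0.0
   vertex 0.5 1.2 1.3
   vertex 4.0 1.5 3.5
  endloop
 endfacet
 facet normal -0.424 0.281 -0.861
  outer loop
   vertex 3.6 1.9 0.0
   vertex 1.8 0.1 0.3
   vertex 0.5 1.2 1.3
  endloop
 endfacet
 facet normal 0.685 -0.711 -0.160
  outer loop
   vertex 3.6 1.9 0.0
   vertex 4.0 1.5 3.5
   vertex 1.8 0.1 0.3
  endloop
 endfacet
 facet normal -0.263 0.919 0.293
  outer loop
   vertex 2.0 0.8 3.9
   vertex 4.0 1.5 3.5
   vertex 0.5 1.2 1.3
  endloop
 endfacet
 facet normal -0.545 -0.817 0.189
  outer loop
   vertex 2.0 0.8 3.9
   vertex 0.5 1.2 1.3
   vertex 1.8 0.1 0.3
  endloop
 endfacet
 facet normal 0.354 -0.921 0.159
  outer loop
   vertex 2.0 0.8 3.9
   vertex 1.8 0.1 0.3
   vertex 4.0 1.5 3.5
  endloop
 endfacet
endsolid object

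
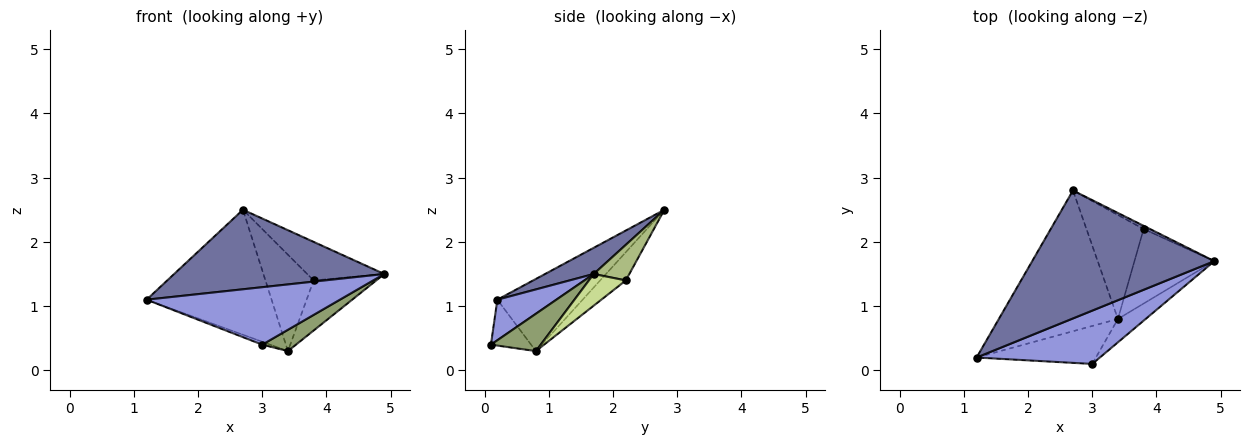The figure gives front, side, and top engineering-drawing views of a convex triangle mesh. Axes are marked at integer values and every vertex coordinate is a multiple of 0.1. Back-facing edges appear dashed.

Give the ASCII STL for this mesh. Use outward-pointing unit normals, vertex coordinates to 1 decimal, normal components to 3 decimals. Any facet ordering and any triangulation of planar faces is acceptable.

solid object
 facet normal 0.121 -0.524 0.843
  outer loop
   vertex 2.7 2.8 2.5
   vertex 1.2 0.2 1.1
   vertex 4.9 1.7 1.5
  endloop
 endfacet
 facet normal -0.413 0.605 -0.681
  outer loop
   vertex 3.4 0.8 0.3
   vertex 1.2 0.2 1.1
   vertex 2.7 2.8 2.5
  endloop
 endfacet
 facet normal 0.218 -0.716 0.664
  outer loop
   vertex 3.0 0.1 0.4
   vertex 4.9 1.7 1.5
   vertex 1.2 0.2 1.1
  endloop
 endfacet
 facet normal -0.358 0.072 -0.931
  outer loop
   vertex 3.0 0.1 0.4
   vertex 1.2 0.2 1.1
   vertex 3.4 0.8 0.3
  endloop
 endfacet
 facet normal 0.705 -0.478 -0.523
  outer loop
   vertex 3.0 0.1 0.4
   vertex 3.4 0.8 0.3
   vertex 4.9 1.7 1.5
  endloop
 endfacet
 facet normal 0.418 0.905 -0.075
  outer loop
   vertex 3.8 2.2 1.4
   vertex 2.7 2.8 2.5
   vertex 4.9 1.7 1.5
  endloop
 endfacet
 facet normal 0.313 0.530 -0.788
  outer loop
   vertex 3.8 2.2 1.4
   vertex 4.9 1.7 1.5
   vertex 3.4 0.8 0.3
  endloop
 endfacet
 facet normal -0.341 0.639 -0.689
  outer loop
   vertex 3.8 2.2 1.4
   vertex 3.4 0.8 0.3
   vertex 2.7 2.8 2.5
  endloop
 endfacet
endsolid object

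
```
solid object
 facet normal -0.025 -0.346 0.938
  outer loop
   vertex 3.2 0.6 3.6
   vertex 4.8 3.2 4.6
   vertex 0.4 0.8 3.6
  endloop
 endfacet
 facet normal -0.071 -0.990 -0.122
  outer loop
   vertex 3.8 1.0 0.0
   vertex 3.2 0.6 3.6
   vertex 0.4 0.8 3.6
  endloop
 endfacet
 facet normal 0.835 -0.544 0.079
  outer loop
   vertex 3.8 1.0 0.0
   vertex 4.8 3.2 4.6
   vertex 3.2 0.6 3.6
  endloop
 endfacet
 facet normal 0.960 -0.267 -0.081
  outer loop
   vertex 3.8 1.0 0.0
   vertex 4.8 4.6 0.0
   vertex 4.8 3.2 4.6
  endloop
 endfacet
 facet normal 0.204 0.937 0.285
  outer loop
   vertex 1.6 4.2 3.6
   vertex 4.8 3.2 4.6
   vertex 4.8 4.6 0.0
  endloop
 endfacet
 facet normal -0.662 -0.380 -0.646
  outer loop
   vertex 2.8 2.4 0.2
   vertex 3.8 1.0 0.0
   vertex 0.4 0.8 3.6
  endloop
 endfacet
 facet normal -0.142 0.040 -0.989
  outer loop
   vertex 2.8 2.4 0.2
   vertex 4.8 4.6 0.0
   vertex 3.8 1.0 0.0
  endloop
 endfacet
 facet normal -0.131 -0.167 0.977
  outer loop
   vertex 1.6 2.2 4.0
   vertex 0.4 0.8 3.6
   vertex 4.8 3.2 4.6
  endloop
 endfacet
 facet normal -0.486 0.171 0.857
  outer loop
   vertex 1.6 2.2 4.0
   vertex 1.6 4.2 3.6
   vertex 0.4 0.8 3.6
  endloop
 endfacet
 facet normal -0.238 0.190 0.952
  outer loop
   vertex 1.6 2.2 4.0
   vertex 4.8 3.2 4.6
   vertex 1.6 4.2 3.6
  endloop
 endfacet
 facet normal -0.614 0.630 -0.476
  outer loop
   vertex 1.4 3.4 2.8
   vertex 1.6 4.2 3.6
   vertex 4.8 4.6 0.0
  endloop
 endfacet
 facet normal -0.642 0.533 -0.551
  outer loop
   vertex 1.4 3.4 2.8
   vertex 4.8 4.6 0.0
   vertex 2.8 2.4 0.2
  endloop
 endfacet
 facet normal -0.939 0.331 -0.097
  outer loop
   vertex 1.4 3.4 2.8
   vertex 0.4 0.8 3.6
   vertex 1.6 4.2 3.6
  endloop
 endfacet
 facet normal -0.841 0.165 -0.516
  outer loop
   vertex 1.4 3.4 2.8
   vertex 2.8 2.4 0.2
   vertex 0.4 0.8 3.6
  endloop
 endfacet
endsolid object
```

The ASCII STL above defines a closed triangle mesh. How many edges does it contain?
21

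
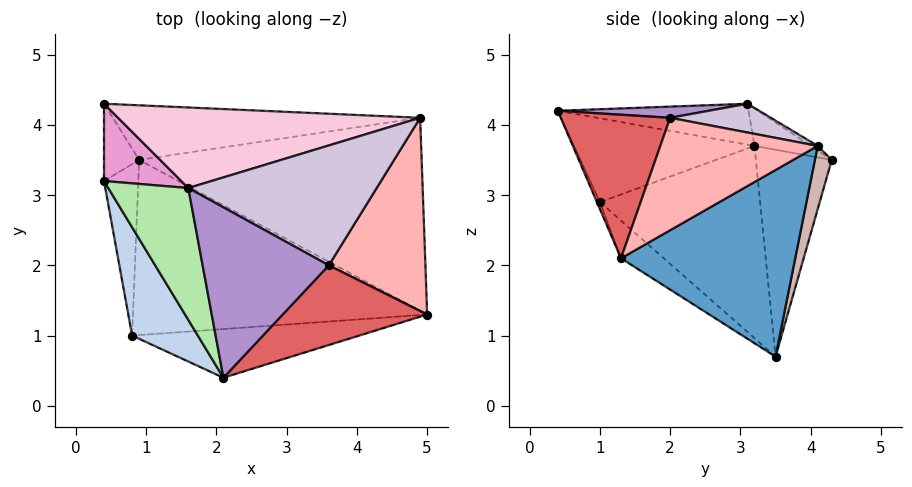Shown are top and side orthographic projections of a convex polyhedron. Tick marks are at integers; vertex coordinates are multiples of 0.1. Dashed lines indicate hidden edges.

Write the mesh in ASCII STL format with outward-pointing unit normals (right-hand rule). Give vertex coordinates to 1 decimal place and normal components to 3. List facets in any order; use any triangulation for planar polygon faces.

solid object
 facet normal 0.494 0.445 -0.747
  outer loop
   vertex 4.9 4.1 3.7
   vertex 5.0 1.3 2.1
   vertex 0.9 3.5 0.7
  endloop
 endfacet
 facet normal -0.739 -0.345 0.579
  outer loop
   vertex 0.8 1.0 2.9
   vertex 2.1 0.4 4.2
   vertex 0.4 3.2 3.7
  endloop
 endfacet
 facet normal -0.978 -0.114 -0.174
  outer loop
   vertex 0.8 1.0 2.9
   vertex 0.4 3.2 3.7
   vertex 0.9 3.5 0.7
  endloop
 endfacet
 facet normal -0.013 -0.913 -0.409
  outer loop
   vertex 0.8 1.0 2.9
   vertex 5.0 1.3 2.1
   vertex 2.1 0.4 4.2
  endloop
 endfacet
 facet normal -0.096 -0.655 -0.749
  outer loop
   vertex 0.8 1.0 2.9
   vertex 0.9 3.5 0.7
   vertex 5.0 1.3 2.1
  endloop
 endfacet
 facet normal -0.452 -0.116 0.884
  outer loop
   vertex 1.6 3.1 4.3
   vertex 0.4 3.2 3.7
   vertex 2.1 0.4 4.2
  endloop
 endfacet
 facet normal 0.600 -0.525 0.604
  outer loop
   vertex 3.6 2.0 4.1
   vertex 2.1 0.4 4.2
   vertex 5.0 1.3 2.1
  endloop
 endfacet
 facet normal 0.717 -0.326 0.616
  outer loop
   vertex 3.6 2.0 4.1
   vertex 5.0 1.3 2.1
   vertex 4.9 4.1 3.7
  endloop
 endfacet
 facet normal 0.088 -0.021 0.996
  outer loop
   vertex 3.6 2.0 4.1
   vertex 1.6 3.1 4.3
   vertex 2.1 0.4 4.2
  endloop
 endfacet
 facet normal 0.150 0.094 0.984
  outer loop
   vertex 3.6 2.0 4.1
   vertex 4.9 4.1 3.7
   vertex 1.6 3.1 4.3
  endloop
 endfacet
 facet normal -0.985 -0.030 -0.167
  outer loop
   vertex 0.4 4.3 3.5
   vertex 0.9 3.5 0.7
   vertex 0.4 3.2 3.7
  endloop
 endfacet
 facet normal 0.055 0.963 -0.265
  outer loop
   vertex 0.4 4.3 3.5
   vertex 4.9 4.1 3.7
   vertex 0.9 3.5 0.7
  endloop
 endfacet
 facet normal -0.431 0.161 0.888
  outer loop
   vertex 0.4 4.3 3.5
   vertex 0.4 3.2 3.7
   vertex 1.6 3.1 4.3
  endloop
 endfacet
 facet normal -0.013 0.546 0.838
  outer loop
   vertex 0.4 4.3 3.5
   vertex 1.6 3.1 4.3
   vertex 4.9 4.1 3.7
  endloop
 endfacet
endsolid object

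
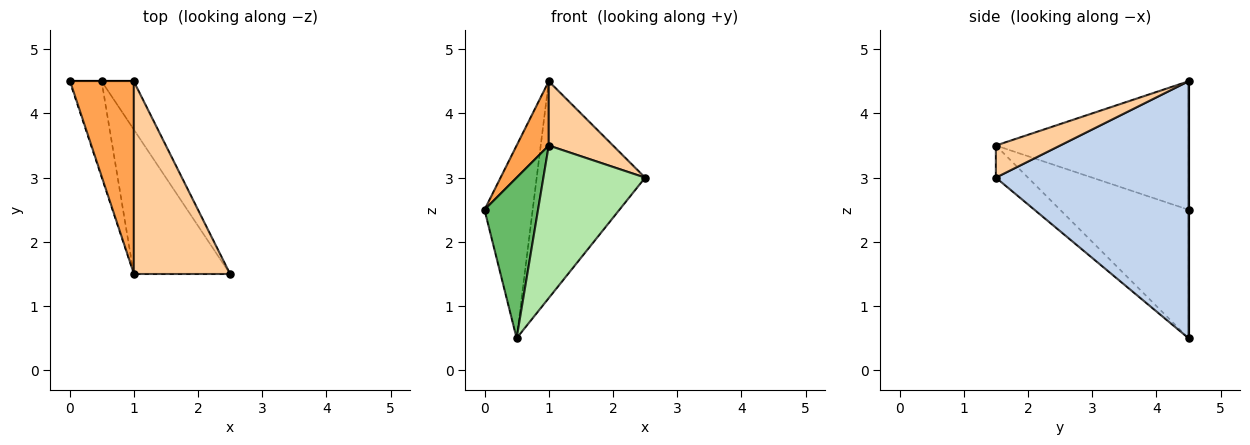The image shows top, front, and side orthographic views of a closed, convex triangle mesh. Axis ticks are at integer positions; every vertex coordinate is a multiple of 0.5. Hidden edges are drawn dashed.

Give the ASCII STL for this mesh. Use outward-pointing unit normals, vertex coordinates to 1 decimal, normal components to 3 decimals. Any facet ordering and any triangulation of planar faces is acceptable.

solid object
 facet normal 0.000 1.000 0.000
  outer loop
   vertex 0.5 4.5 0.5
   vertex 0.0 4.5 2.5
   vertex 1.0 4.5 4.5
  endloop
 endfacet
 facet normal 0.866 0.487 -0.108
  outer loop
   vertex 0.5 4.5 0.5
   vertex 1.0 4.5 4.5
   vertex 2.5 1.5 3.0
  endloop
 endfacet
 facet normal -0.885 -0.147 0.442
  outer loop
   vertex 1.0 1.5 3.5
   vertex 1.0 4.5 4.5
   vertex 0.0 4.5 2.5
  endloop
 endfacet
 facet normal 0.302 -0.302 0.905
  outer loop
   vertex 1.0 1.5 3.5
   vertex 2.5 1.5 3.0
   vertex 1.0 4.5 4.5
  endloop
 endfacet
 facet normal -0.899 -0.375 -0.225
  outer loop
   vertex 1.0 1.5 3.5
   vertex 0.0 4.5 2.5
   vertex 0.5 4.5 0.5
  endloop
 endfacet
 facet normal -0.223 -0.708 -0.670
  outer loop
   vertex 1.0 1.5 3.5
   vertex 0.5 4.5 0.5
   vertex 2.5 1.5 3.0
  endloop
 endfacet
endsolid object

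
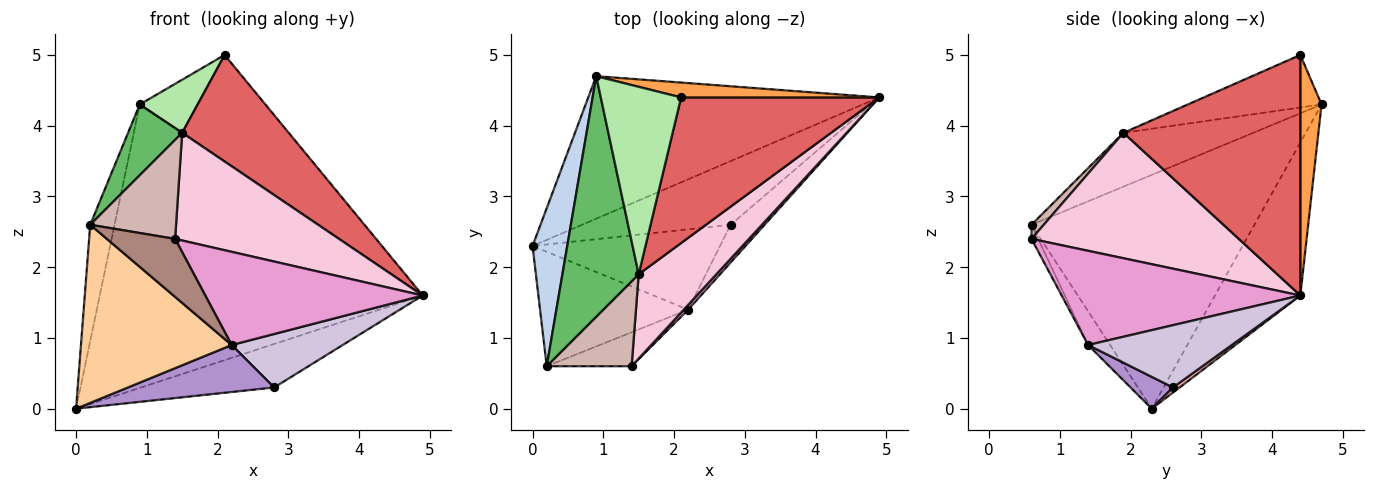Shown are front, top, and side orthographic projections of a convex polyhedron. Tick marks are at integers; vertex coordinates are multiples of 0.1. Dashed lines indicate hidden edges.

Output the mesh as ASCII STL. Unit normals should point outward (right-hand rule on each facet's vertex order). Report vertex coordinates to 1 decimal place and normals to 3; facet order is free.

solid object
 facet normal -0.230 0.869 -0.437
  outer loop
   vertex 0.9 4.7 4.3
   vertex 4.9 4.4 1.6
   vertex 0.0 2.3 0.0
  endloop
 endfacet
 facet normal -0.983 0.107 0.146
  outer loop
   vertex 0.2 0.6 2.6
   vertex 0.9 4.7 4.3
   vertex 0.0 2.3 0.0
  endloop
 endfacet
 facet normal 0.165 0.977 0.136
  outer loop
   vertex 2.1 4.4 5.0
   vertex 4.9 4.4 1.6
   vertex 0.9 4.7 4.3
  endloop
 endfacet
 facet normal -0.122 -0.835 -0.537
  outer loop
   vertex 2.2 1.4 0.9
   vertex 0.2 0.6 2.6
   vertex 0.0 2.3 0.0
  endloop
 endfacet
 facet normal -0.561 -0.234 0.794
  outer loop
   vertex 1.5 1.9 3.9
   vertex 0.9 4.7 4.3
   vertex 0.2 0.6 2.6
  endloop
 endfacet
 facet normal -0.533 -0.230 0.814
  outer loop
   vertex 1.5 1.9 3.9
   vertex 2.1 4.4 5.0
   vertex 0.9 4.7 4.3
  endloop
 endfacet
 facet normal 0.700 -0.422 0.576
  outer loop
   vertex 1.5 1.9 3.9
   vertex 4.9 4.4 1.6
   vertex 2.1 4.4 5.0
  endloop
 endfacet
 facet normal 0.028 0.564 -0.826
  outer loop
   vertex 2.8 2.6 0.3
   vertex 0.0 2.3 0.0
   vertex 4.9 4.4 1.6
  endloop
 endfacet
 facet normal 0.145 -0.500 -0.854
  outer loop
   vertex 2.8 2.6 0.3
   vertex 2.2 1.4 0.9
   vertex 0.0 2.3 0.0
  endloop
 endfacet
 facet normal 0.727 -0.561 -0.396
  outer loop
   vertex 2.8 2.6 0.3
   vertex 4.9 4.4 1.6
   vertex 2.2 1.4 0.9
  endloop
 endfacet
 facet normal -0.084 -0.860 -0.503
  outer loop
   vertex 1.4 0.6 2.4
   vertex 0.2 0.6 2.6
   vertex 2.2 1.4 0.9
  endloop
 endfacet
 facet normal 0.108 -0.755 0.647
  outer loop
   vertex 1.4 0.6 2.4
   vertex 1.5 1.9 3.9
   vertex 0.2 0.6 2.6
  endloop
 endfacet
 facet normal 0.739 -0.673 0.035
  outer loop
   vertex 1.4 0.6 2.4
   vertex 2.2 1.4 0.9
   vertex 4.9 4.4 1.6
  endloop
 endfacet
 facet normal 0.706 -0.558 0.437
  outer loop
   vertex 1.4 0.6 2.4
   vertex 4.9 4.4 1.6
   vertex 1.5 1.9 3.9
  endloop
 endfacet
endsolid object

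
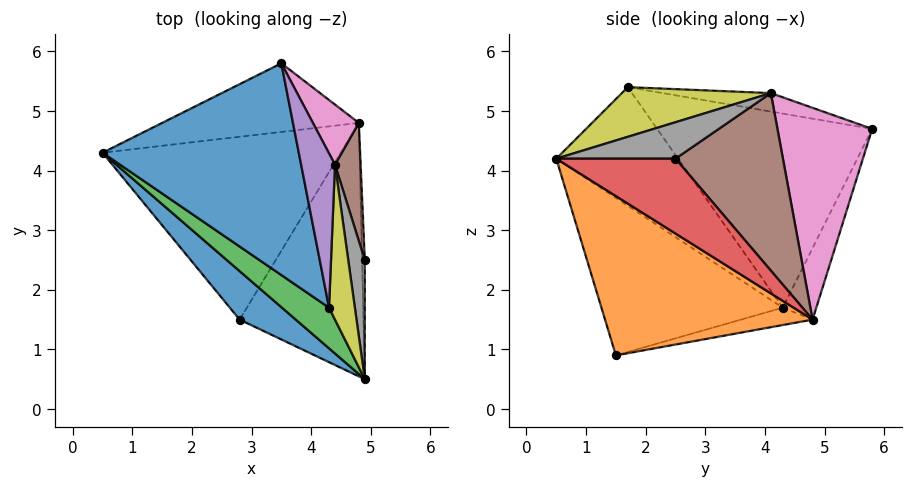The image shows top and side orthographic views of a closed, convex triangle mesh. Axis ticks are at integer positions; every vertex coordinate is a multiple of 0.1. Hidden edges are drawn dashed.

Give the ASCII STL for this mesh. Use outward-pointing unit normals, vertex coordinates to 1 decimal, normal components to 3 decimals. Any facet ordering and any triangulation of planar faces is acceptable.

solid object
 facet normal -0.703 -0.016 0.711
  outer loop
   vertex 4.3 1.7 5.4
   vertex 3.5 5.8 4.7
   vertex 0.5 4.3 1.7
  endloop
 endfacet
 facet normal -0.124 0.932 -0.342
  outer loop
   vertex 4.8 4.8 1.5
   vertex 0.5 4.3 1.7
   vertex 3.5 5.8 4.7
  endloop
 endfacet
 facet normal -0.714 -0.640 0.283
  outer loop
   vertex 4.9 0.5 4.2
   vertex 4.3 1.7 5.4
   vertex 0.5 4.3 1.7
  endloop
 endfacet
 facet normal 0.999 0.000 -0.037
  outer loop
   vertex 4.9 0.5 4.2
   vertex 4.8 4.8 1.5
   vertex 4.9 2.5 4.2
  endloop
 endfacet
 facet normal -0.478 0.056 0.877
  outer loop
   vertex 4.4 4.1 5.3
   vertex 3.5 5.8 4.7
   vertex 4.3 1.7 5.4
  endloop
 endfacet
 facet normal 0.968 0.206 0.140
  outer loop
   vertex 4.4 4.1 5.3
   vertex 4.9 2.5 4.2
   vertex 4.8 4.8 1.5
  endloop
 endfacet
 facet normal 0.841 0.510 0.182
  outer loop
   vertex 4.4 4.1 5.3
   vertex 4.8 4.8 1.5
   vertex 3.5 5.8 4.7
  endloop
 endfacet
 facet normal 0.910 0.000 0.414
  outer loop
   vertex 4.4 4.1 5.3
   vertex 4.9 0.5 4.2
   vertex 4.9 2.5 4.2
  endloop
 endfacet
 facet normal 0.887 -0.018 0.461
  outer loop
   vertex 4.4 4.1 5.3
   vertex 4.3 1.7 5.4
   vertex 4.9 0.5 4.2
  endloop
 endfacet
 facet normal -0.071 0.220 -0.973
  outer loop
   vertex 2.8 1.5 0.9
   vertex 0.5 4.3 1.7
   vertex 4.8 4.8 1.5
  endloop
 endfacet
 facet normal -0.711 -0.656 0.253
  outer loop
   vertex 2.8 1.5 0.9
   vertex 4.9 0.5 4.2
   vertex 0.5 4.3 1.7
  endloop
 endfacet
 facet normal 0.741 -0.344 -0.576
  outer loop
   vertex 2.8 1.5 0.9
   vertex 4.8 4.8 1.5
   vertex 4.9 0.5 4.2
  endloop
 endfacet
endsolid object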